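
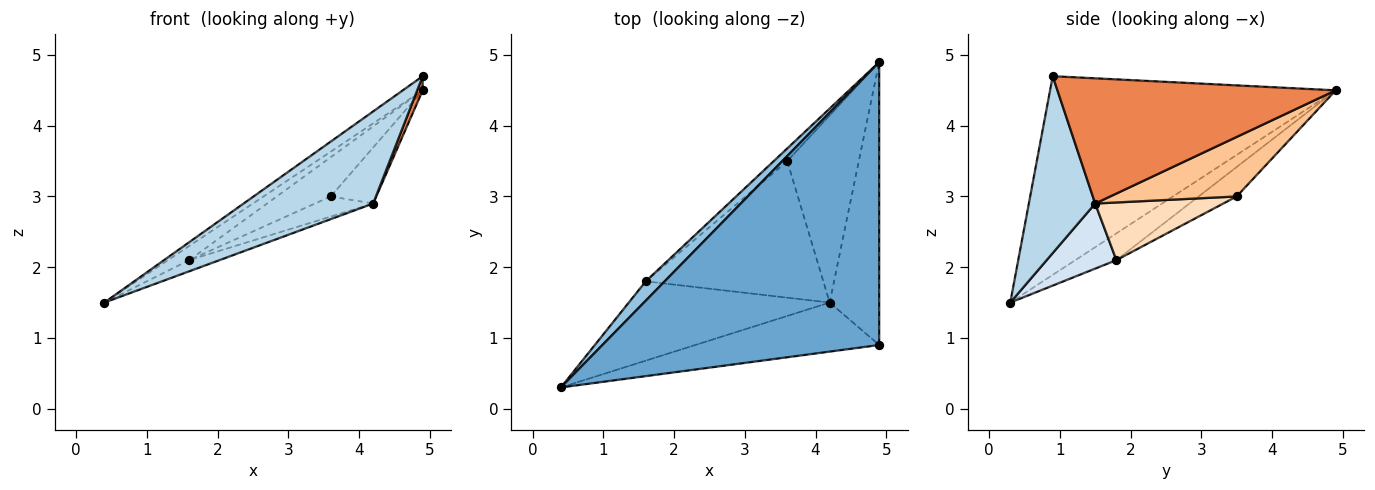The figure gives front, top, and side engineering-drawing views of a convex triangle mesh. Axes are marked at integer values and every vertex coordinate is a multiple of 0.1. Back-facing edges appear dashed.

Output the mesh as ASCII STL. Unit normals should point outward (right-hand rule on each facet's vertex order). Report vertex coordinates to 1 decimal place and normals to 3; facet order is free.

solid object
 facet normal -0.583 0.041 0.812
  outer loop
   vertex 4.9 0.9 4.7
   vertex 4.9 4.9 4.5
   vertex 0.4 0.3 1.5
  endloop
 endfacet
 facet normal -0.752 0.389 0.532
  outer loop
   vertex 1.6 1.8 2.1
   vertex 0.4 0.3 1.5
   vertex 4.9 4.9 4.5
  endloop
 endfacet
 facet normal 0.412 -0.804 -0.428
  outer loop
   vertex 4.2 1.5 2.9
   vertex 4.9 0.9 4.7
   vertex 0.4 0.3 1.5
  endloop
 endfacet
 facet normal 0.305 0.133 -0.943
  outer loop
   vertex 4.2 1.5 2.9
   vertex 0.4 0.3 1.5
   vertex 1.6 1.8 2.1
  endloop
 endfacet
 facet normal 0.930 -0.018 -0.368
  outer loop
   vertex 4.2 1.5 2.9
   vertex 4.9 4.9 4.5
   vertex 4.9 0.9 4.7
  endloop
 endfacet
 facet normal -0.557 0.790 -0.255
  outer loop
   vertex 3.6 3.5 3.0
   vertex 1.6 1.8 2.1
   vertex 4.9 4.9 4.5
  endloop
 endfacet
 facet normal 0.623 0.224 -0.749
  outer loop
   vertex 3.6 3.5 3.0
   vertex 4.9 4.9 4.5
   vertex 4.2 1.5 2.9
  endloop
 endfacet
 facet normal 0.306 0.139 -0.942
  outer loop
   vertex 3.6 3.5 3.0
   vertex 4.2 1.5 2.9
   vertex 1.6 1.8 2.1
  endloop
 endfacet
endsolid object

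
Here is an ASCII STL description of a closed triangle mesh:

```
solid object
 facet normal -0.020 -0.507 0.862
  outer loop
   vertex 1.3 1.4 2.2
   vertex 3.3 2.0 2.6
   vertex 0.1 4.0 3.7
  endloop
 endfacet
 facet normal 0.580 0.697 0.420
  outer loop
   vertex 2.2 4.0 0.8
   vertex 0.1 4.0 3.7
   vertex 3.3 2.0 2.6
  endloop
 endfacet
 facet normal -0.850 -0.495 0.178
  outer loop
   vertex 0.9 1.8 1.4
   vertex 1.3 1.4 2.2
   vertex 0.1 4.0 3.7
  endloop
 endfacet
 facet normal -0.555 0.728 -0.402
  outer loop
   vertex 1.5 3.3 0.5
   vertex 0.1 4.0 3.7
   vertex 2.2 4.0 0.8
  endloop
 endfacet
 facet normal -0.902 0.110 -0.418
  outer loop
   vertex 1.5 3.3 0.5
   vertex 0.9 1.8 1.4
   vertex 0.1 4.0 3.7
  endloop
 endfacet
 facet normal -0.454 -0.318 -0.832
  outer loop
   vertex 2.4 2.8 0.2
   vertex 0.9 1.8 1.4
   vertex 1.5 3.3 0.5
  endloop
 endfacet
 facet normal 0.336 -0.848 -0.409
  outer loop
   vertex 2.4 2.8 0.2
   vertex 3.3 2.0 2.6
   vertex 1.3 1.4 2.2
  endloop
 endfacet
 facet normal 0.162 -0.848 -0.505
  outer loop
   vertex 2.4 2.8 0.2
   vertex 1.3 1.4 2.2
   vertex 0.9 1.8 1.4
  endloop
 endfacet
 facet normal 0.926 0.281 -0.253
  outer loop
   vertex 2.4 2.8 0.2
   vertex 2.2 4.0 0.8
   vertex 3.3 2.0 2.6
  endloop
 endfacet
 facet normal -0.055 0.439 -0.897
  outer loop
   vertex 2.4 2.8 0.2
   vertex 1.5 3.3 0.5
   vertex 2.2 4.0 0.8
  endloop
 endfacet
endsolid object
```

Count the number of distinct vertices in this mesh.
7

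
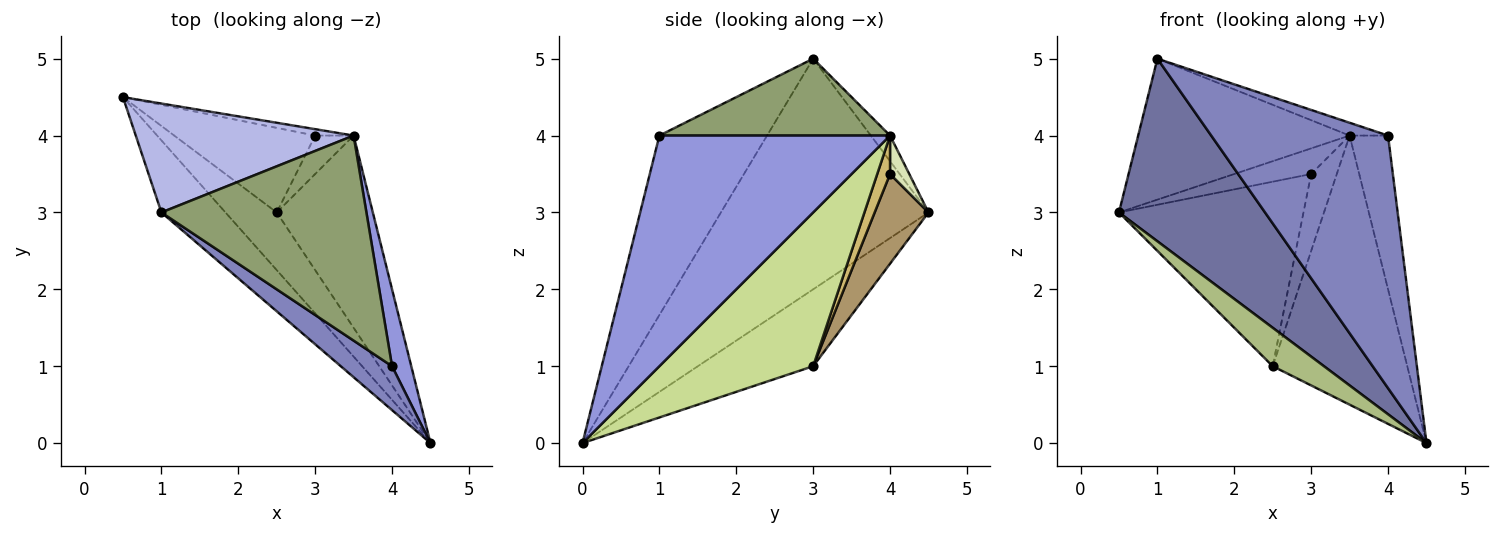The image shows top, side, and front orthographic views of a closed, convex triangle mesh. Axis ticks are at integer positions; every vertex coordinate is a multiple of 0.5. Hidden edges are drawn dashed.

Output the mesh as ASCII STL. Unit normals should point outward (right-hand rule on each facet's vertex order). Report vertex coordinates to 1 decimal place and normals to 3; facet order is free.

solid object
 facet normal -0.797 -0.561 -0.222
  outer loop
   vertex 1.0 3.0 5.0
   vertex 0.5 4.5 3.0
   vertex 4.5 0.0 0.0
  endloop
 endfacet
 facet normal -0.514 -0.845 0.147
  outer loop
   vertex 4.0 1.0 4.0
   vertex 1.0 3.0 5.0
   vertex 4.5 0.0 0.0
  endloop
 endfacet
 facet normal 0.983 0.164 0.082
  outer loop
   vertex 3.5 4.0 4.0
   vertex 4.0 1.0 4.0
   vertex 4.5 0.0 0.0
  endloop
 endfacet
 facet normal -0.072 0.789 0.610
  outer loop
   vertex 3.5 4.0 4.0
   vertex 0.5 4.5 3.0
   vertex 1.0 3.0 5.0
  endloop
 endfacet
 facet normal 0.351 0.058 0.935
  outer loop
   vertex 3.5 4.0 4.0
   vertex 1.0 3.0 5.0
   vertex 4.0 1.0 4.0
  endloop
 endfacet
 facet normal -0.780 -0.347 -0.520
  outer loop
   vertex 2.5 3.0 1.0
   vertex 4.5 0.0 0.0
   vertex 0.5 4.5 3.0
  endloop
 endfacet
 facet normal 0.681 0.596 -0.426
  outer loop
   vertex 2.5 3.0 1.0
   vertex 3.5 4.0 4.0
   vertex 4.5 0.0 0.0
  endloop
 endfacet
 facet normal 0.236 0.943 -0.236
  outer loop
   vertex 3.0 4.0 3.5
   vertex 0.5 4.5 3.0
   vertex 3.5 4.0 4.0
  endloop
 endfacet
 facet normal 0.256 0.879 -0.403
  outer loop
   vertex 3.0 4.0 3.5
   vertex 2.5 3.0 1.0
   vertex 0.5 4.5 3.0
  endloop
 endfacet
 facet normal 0.408 0.816 -0.408
  outer loop
   vertex 3.0 4.0 3.5
   vertex 3.5 4.0 4.0
   vertex 2.5 3.0 1.0
  endloop
 endfacet
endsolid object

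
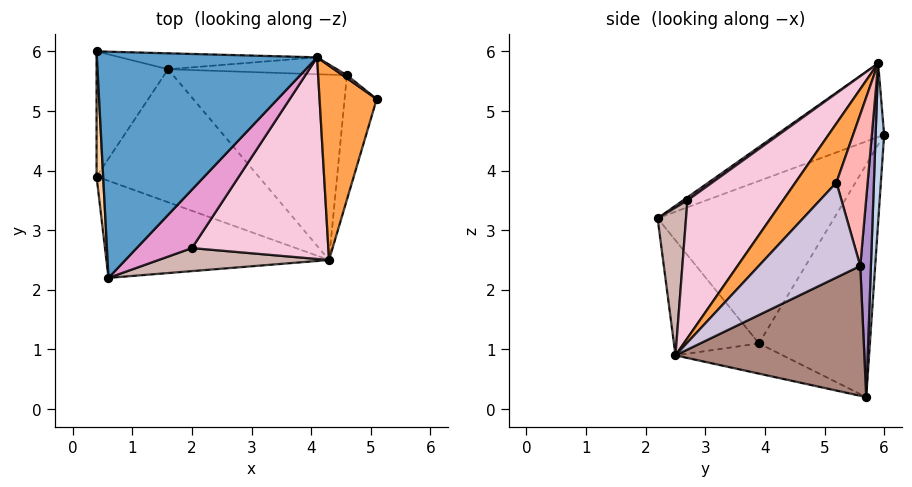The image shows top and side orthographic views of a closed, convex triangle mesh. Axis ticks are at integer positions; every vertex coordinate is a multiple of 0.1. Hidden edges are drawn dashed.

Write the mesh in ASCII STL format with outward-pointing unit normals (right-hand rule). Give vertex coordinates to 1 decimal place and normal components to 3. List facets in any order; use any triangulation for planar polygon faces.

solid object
 facet normal -0.298 -0.344 0.890
  outer loop
   vertex 4.1 5.9 5.8
   vertex 0.4 6.0 4.6
   vertex 0.6 2.2 3.2
  endloop
 endfacet
 facet normal 0.045 0.997 -0.056
  outer loop
   vertex 4.1 5.9 5.8
   vertex 1.6 5.7 0.2
   vertex 0.4 6.0 4.6
  endloop
 endfacet
 facet normal 0.519 -0.692 0.502
  outer loop
   vertex 4.1 5.9 5.8
   vertex 4.3 2.5 0.9
   vertex 5.1 5.2 3.8
  endloop
 endfacet
 facet normal -0.997 -0.067 0.040
  outer loop
   vertex 0.4 3.9 1.1
   vertex 0.6 2.2 3.2
   vertex 0.4 6.0 4.6
  endloop
 endfacet
 facet normal -0.858 0.440 -0.264
  outer loop
   vertex 0.4 3.9 1.1
   vertex 0.4 6.0 4.6
   vertex 1.6 5.7 0.2
  endloop
 endfacet
 facet normal -0.301 -0.755 -0.583
  outer loop
   vertex 0.4 3.9 1.1
   vertex 4.3 2.5 0.9
   vertex 0.6 2.2 3.2
  endloop
 endfacet
 facet normal -0.172 -0.347 -0.922
  outer loop
   vertex 0.4 3.9 1.1
   vertex 1.6 5.7 0.2
   vertex 4.3 2.5 0.9
  endloop
 endfacet
 facet normal 0.596 0.803 0.017
  outer loop
   vertex 4.6 5.6 2.4
   vertex 4.1 5.9 5.8
   vertex 5.1 5.2 3.8
  endloop
 endfacet
 facet normal 0.088 0.993 -0.075
  outer loop
   vertex 4.6 5.6 2.4
   vertex 1.6 5.7 0.2
   vertex 4.1 5.9 5.8
  endloop
 endfacet
 facet normal 0.945 0.063 -0.320
  outer loop
   vertex 4.6 5.6 2.4
   vertex 5.1 5.2 3.8
   vertex 4.3 2.5 0.9
  endloop
 endfacet
 facet normal 0.568 0.313 -0.761
  outer loop
   vertex 4.6 5.6 2.4
   vertex 4.3 2.5 0.9
   vertex 1.6 5.7 0.2
  endloop
 endfacet
 facet normal 0.262 -0.916 0.303
  outer loop
   vertex 2.0 2.7 3.5
   vertex 0.6 2.2 3.2
   vertex 4.3 2.5 0.9
  endloop
 endfacet
 facet normal 0.044 -0.602 0.797
  outer loop
   vertex 2.0 2.7 3.5
   vertex 4.1 5.9 5.8
   vertex 0.6 2.2 3.2
  endloop
 endfacet
 facet normal 0.510 -0.697 0.504
  outer loop
   vertex 2.0 2.7 3.5
   vertex 4.3 2.5 0.9
   vertex 4.1 5.9 5.8
  endloop
 endfacet
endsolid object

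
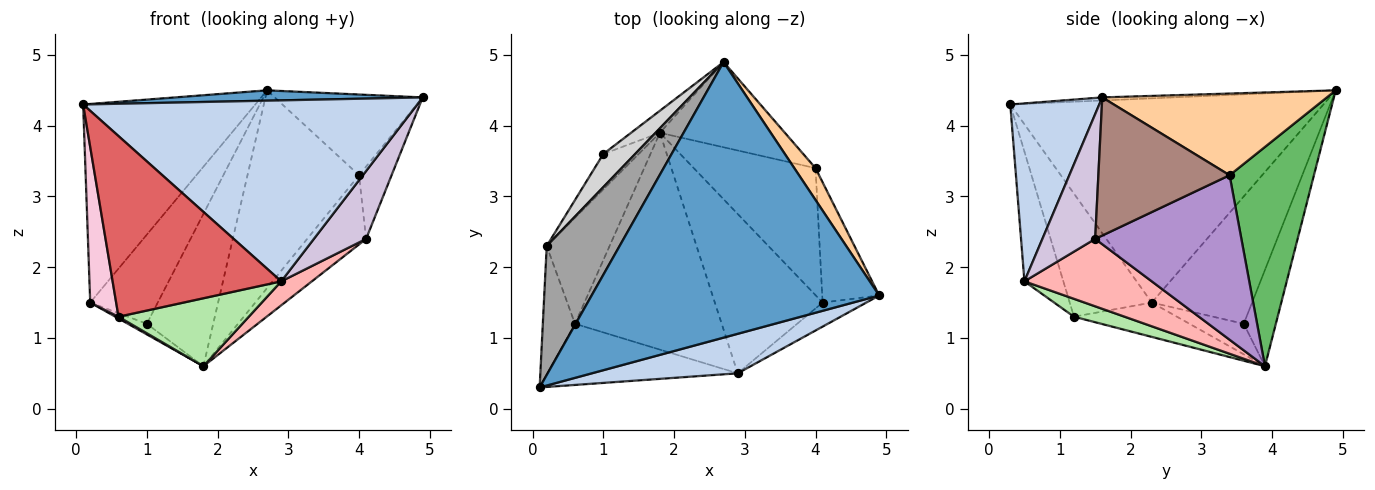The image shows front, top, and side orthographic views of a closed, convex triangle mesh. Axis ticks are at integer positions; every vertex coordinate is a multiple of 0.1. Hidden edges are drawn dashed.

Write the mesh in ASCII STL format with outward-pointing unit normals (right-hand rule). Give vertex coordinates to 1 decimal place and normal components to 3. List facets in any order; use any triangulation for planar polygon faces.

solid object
 facet normal -0.011 -0.037 0.999
  outer loop
   vertex 2.7 4.9 4.5
   vertex 0.1 0.3 4.3
   vertex 4.9 1.6 4.4
  endloop
 endfacet
 facet normal 0.252 -0.946 0.206
  outer loop
   vertex 2.9 0.5 1.8
   vertex 4.9 1.6 4.4
   vertex 0.1 0.3 4.3
  endloop
 endfacet
 facet normal -0.432 0.893 -0.129
  outer loop
   vertex 1.0 3.6 1.2
   vertex 2.7 4.9 4.5
   vertex 1.8 3.9 0.6
  endloop
 endfacet
 facet normal 0.816 0.538 0.212
  outer loop
   vertex 4.0 3.4 3.3
   vertex 2.7 4.9 4.5
   vertex 4.9 1.6 4.4
  endloop
 endfacet
 facet normal 0.570 0.754 -0.325
  outer loop
   vertex 4.0 3.4 3.3
   vertex 1.8 3.9 0.6
   vertex 2.7 4.9 4.5
  endloop
 endfacet
 facet normal 0.116 -0.297 -0.948
  outer loop
   vertex 0.6 1.2 1.3
   vertex 1.8 3.9 0.6
   vertex 2.9 0.5 1.8
  endloop
 endfacet
 facet normal -0.214 -0.925 -0.313
  outer loop
   vertex 0.6 1.2 1.3
   vertex 2.9 0.5 1.8
   vertex 0.1 0.3 4.3
  endloop
 endfacet
 facet normal 0.526 -0.127 -0.841
  outer loop
   vertex 4.1 1.5 2.4
   vertex 2.9 0.5 1.8
   vertex 1.8 3.9 0.6
  endloop
 endfacet
 facet normal 0.765 0.308 -0.566
  outer loop
   vertex 4.1 1.5 2.4
   vertex 1.8 3.9 0.6
   vertex 4.0 3.4 3.3
  endloop
 endfacet
 facet normal 0.690 -0.683 -0.242
  outer loop
   vertex 4.1 1.5 2.4
   vertex 4.9 1.6 4.4
   vertex 2.9 0.5 1.8
  endloop
 endfacet
 facet normal 0.901 0.223 -0.372
  outer loop
   vertex 4.1 1.5 2.4
   vertex 4.0 3.4 3.3
   vertex 4.9 1.6 4.4
  endloop
 endfacet
 facet normal -0.637 0.222 -0.738
  outer loop
   vertex 0.2 2.3 1.5
   vertex 1.0 3.6 1.2
   vertex 1.8 3.9 0.6
  endloop
 endfacet
 facet normal -0.479 -0.015 -0.878
  outer loop
   vertex 0.2 2.3 1.5
   vertex 1.8 3.9 0.6
   vertex 0.6 1.2 1.3
  endloop
 endfacet
 facet normal -0.925 -0.292 -0.242
  outer loop
   vertex 0.2 2.3 1.5
   vertex 0.6 1.2 1.3
   vertex 0.1 0.3 4.3
  endloop
 endfacet
 facet normal -0.836 0.460 0.299
  outer loop
   vertex 0.2 2.3 1.5
   vertex 0.1 0.3 4.3
   vertex 2.7 4.9 4.5
  endloop
 endfacet
 facet normal -0.812 0.547 0.203
  outer loop
   vertex 0.2 2.3 1.5
   vertex 2.7 4.9 4.5
   vertex 1.0 3.6 1.2
  endloop
 endfacet
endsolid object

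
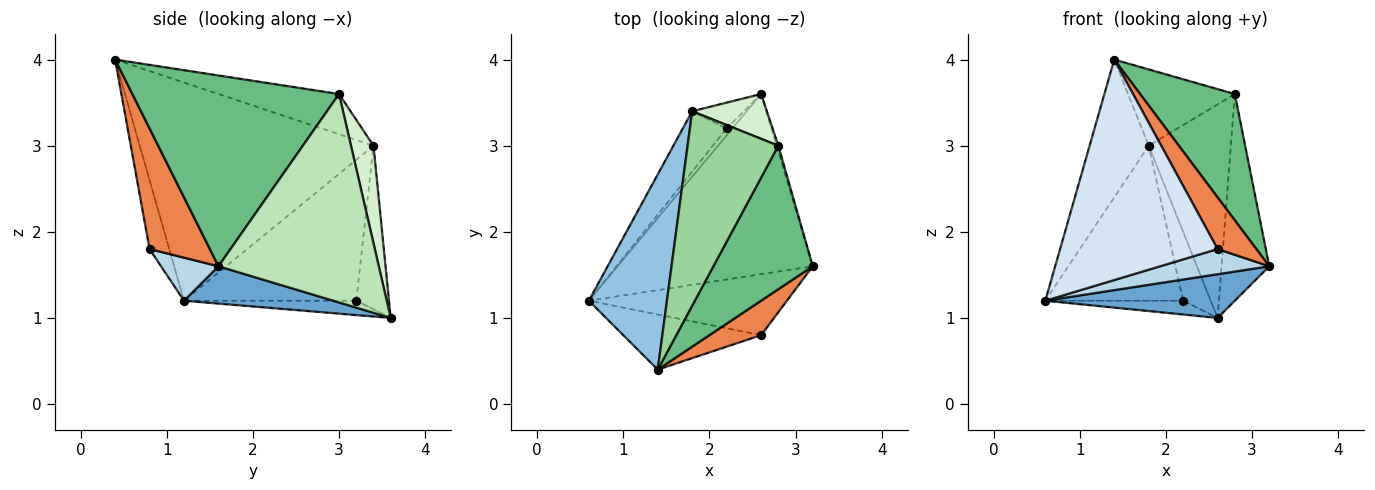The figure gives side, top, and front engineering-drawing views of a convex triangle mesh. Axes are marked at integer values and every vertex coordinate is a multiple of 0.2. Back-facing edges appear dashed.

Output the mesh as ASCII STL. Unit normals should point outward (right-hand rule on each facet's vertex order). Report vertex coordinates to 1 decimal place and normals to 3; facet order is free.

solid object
 facet normal 0.183 -0.232 -0.955
  outer loop
   vertex 2.6 3.6 1.0
   vertex 3.2 1.6 1.6
   vertex 0.6 1.2 1.2
  endloop
 endfacet
 facet normal -0.916 0.231 0.328
  outer loop
   vertex 1.8 3.4 3.0
   vertex 0.6 1.2 1.2
   vertex 1.4 0.4 4.0
  endloop
 endfacet
 facet normal 0.197 -0.374 -0.906
  outer loop
   vertex 2.6 0.8 1.8
   vertex 0.6 1.2 1.2
   vertex 3.2 1.6 1.6
  endloop
 endfacet
 facet normal -0.120 -0.963 -0.241
  outer loop
   vertex 2.6 0.8 1.8
   vertex 1.4 0.4 4.0
   vertex 0.6 1.2 1.2
  endloop
 endfacet
 facet normal 0.791 -0.509 0.339
  outer loop
   vertex 2.6 0.8 1.8
   vertex 3.2 1.6 1.6
   vertex 1.4 0.4 4.0
  endloop
 endfacet
 facet normal -0.745 0.596 -0.298
  outer loop
   vertex 2.2 3.2 1.2
   vertex 2.6 3.6 1.0
   vertex 0.6 1.2 1.2
  endloop
 endfacet
 facet normal -0.759 0.607 -0.236
  outer loop
   vertex 2.2 3.2 1.2
   vertex 0.6 1.2 1.2
   vertex 1.8 3.4 3.0
  endloop
 endfacet
 facet normal -0.744 0.626 -0.235
  outer loop
   vertex 2.2 3.2 1.2
   vertex 1.8 3.4 3.0
   vertex 2.6 3.6 1.0
  endloop
 endfacet
 facet normal 0.822 -0.377 0.428
  outer loop
   vertex 2.8 3.0 3.6
   vertex 1.4 0.4 4.0
   vertex 3.2 1.6 1.6
  endloop
 endfacet
 facet normal -0.381 0.338 0.861
  outer loop
   vertex 2.8 3.0 3.6
   vertex 1.8 3.4 3.0
   vertex 1.4 0.4 4.0
  endloop
 endfacet
 facet normal 0.958 0.285 -0.008
  outer loop
   vertex 2.8 3.0 3.6
   vertex 3.2 1.6 1.6
   vertex 2.6 3.6 1.0
  endloop
 endfacet
 facet normal 0.259 0.945 0.198
  outer loop
   vertex 2.8 3.0 3.6
   vertex 2.6 3.6 1.0
   vertex 1.8 3.4 3.0
  endloop
 endfacet
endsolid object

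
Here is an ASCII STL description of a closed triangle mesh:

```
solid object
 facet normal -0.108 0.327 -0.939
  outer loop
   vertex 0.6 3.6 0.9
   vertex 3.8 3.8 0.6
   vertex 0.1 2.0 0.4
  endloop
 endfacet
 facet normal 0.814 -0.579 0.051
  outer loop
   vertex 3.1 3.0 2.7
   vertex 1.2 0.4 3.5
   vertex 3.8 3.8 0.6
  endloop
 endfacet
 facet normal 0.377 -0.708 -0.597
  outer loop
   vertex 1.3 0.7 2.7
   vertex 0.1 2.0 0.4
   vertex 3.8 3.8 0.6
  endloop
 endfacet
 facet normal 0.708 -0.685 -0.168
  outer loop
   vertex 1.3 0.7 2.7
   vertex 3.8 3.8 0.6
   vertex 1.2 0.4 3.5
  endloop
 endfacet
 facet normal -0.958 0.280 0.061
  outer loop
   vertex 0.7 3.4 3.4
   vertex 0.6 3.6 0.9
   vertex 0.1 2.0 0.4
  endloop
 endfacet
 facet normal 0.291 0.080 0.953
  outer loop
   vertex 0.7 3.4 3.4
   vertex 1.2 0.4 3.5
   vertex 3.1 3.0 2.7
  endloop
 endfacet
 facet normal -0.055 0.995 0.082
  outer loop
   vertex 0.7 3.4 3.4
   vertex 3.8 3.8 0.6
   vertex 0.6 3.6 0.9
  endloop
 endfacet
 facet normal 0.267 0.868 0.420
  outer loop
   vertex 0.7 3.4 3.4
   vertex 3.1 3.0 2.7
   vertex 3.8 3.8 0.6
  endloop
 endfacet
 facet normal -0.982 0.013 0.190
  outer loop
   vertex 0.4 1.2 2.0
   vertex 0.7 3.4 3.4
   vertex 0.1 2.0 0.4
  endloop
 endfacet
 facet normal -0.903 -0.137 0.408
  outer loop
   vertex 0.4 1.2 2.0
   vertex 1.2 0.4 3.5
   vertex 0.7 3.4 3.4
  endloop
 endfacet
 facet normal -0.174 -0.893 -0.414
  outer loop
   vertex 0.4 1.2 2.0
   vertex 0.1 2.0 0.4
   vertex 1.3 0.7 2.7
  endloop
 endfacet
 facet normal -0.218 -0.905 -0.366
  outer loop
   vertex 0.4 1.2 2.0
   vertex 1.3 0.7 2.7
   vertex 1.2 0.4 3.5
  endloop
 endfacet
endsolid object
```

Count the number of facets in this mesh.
12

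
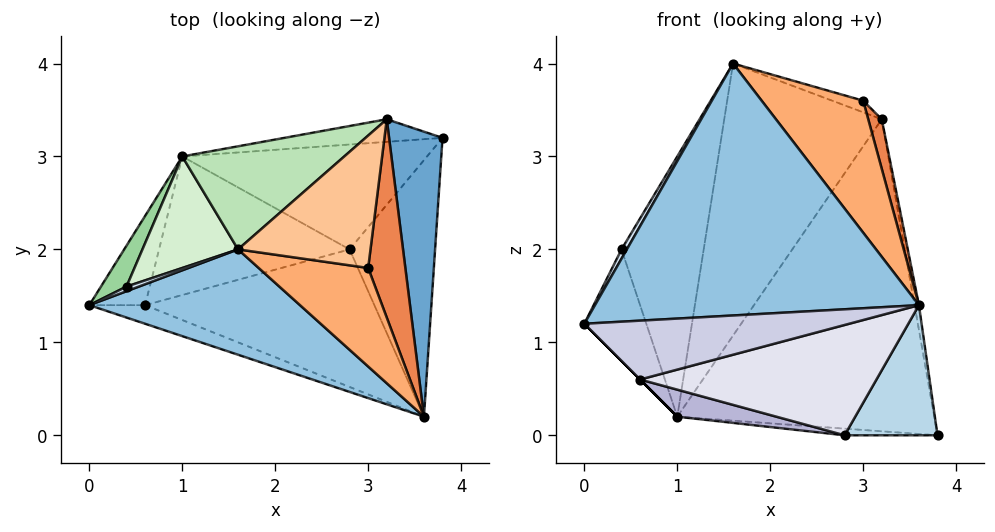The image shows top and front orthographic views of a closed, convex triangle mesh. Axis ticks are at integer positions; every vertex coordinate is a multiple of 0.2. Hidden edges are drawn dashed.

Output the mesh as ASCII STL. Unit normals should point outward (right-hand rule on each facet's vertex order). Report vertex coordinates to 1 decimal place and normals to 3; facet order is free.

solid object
 facet normal 0.985 0.015 0.173
  outer loop
   vertex 3.2 3.4 3.4
   vertex 3.6 0.2 1.4
   vertex 3.8 3.2 0.0
  endloop
 endfacet
 facet normal -0.312 -0.876 0.366
  outer loop
   vertex 1.6 2.0 4.0
   vertex 0.0 1.4 1.2
   vertex 3.6 0.2 1.4
  endloop
 endfacet
 facet normal 0.477 -0.398 -0.784
  outer loop
   vertex 2.8 2.0 0.0
   vertex 3.8 3.2 0.0
   vertex 3.6 0.2 1.4
  endloop
 endfacet
 facet normal -0.408 -0.816 0.408
  outer loop
   vertex 0.4 1.6 2.0
   vertex 0.0 1.4 1.2
   vertex 1.6 2.0 4.0
  endloop
 endfacet
 facet normal 0.946 -0.079 0.315
  outer loop
   vertex 3.0 1.8 3.6
   vertex 3.6 0.2 1.4
   vertex 3.2 3.4 3.4
  endloop
 endfacet
 facet normal 0.056 -0.800 0.597
  outer loop
   vertex 3.0 1.8 3.6
   vertex 1.6 2.0 4.0
   vertex 3.6 0.2 1.4
  endloop
 endfacet
 facet normal 0.285 0.084 0.955
  outer loop
   vertex 3.0 1.8 3.6
   vertex 3.2 3.4 3.4
   vertex 1.6 2.0 4.0
  endloop
 endfacet
 facet normal -0.076 0.063 -0.995
  outer loop
   vertex 1.0 3.0 0.2
   vertex 3.8 3.2 0.0
   vertex 2.8 2.0 0.0
  endloop
 endfacet
 facet normal -0.076 0.994 -0.072
  outer loop
   vertex 1.0 3.0 0.2
   vertex 3.2 3.4 3.4
   vertex 3.8 3.2 0.0
  endloop
 endfacet
 facet normal -0.757 0.614 0.225
  outer loop
   vertex 1.0 3.0 0.2
   vertex 0.0 1.4 1.2
   vertex 0.4 1.6 2.0
  endloop
 endfacet
 facet normal -0.565 0.771 0.292
  outer loop
   vertex 1.0 3.0 0.2
   vertex 1.6 2.0 4.0
   vertex 3.2 3.4 3.4
  endloop
 endfacet
 facet normal -0.694 0.662 0.284
  outer loop
   vertex 1.0 3.0 0.2
   vertex 0.4 1.6 2.0
   vertex 1.6 2.0 4.0
  endloop
 endfacet
 facet normal -0.707 0.000 -0.707
  outer loop
   vertex 0.6 1.4 0.6
   vertex 0.0 1.4 1.2
   vertex 1.0 3.0 0.2
  endloop
 endfacet
 facet normal -0.211 -0.187 -0.959
  outer loop
   vertex 0.6 1.4 0.6
   vertex 1.0 3.0 0.2
   vertex 2.8 2.0 0.0
  endloop
 endfacet
 facet normal -0.288 -0.913 -0.288
  outer loop
   vertex 0.6 1.4 0.6
   vertex 3.6 0.2 1.4
   vertex 0.0 1.4 1.2
  endloop
 endfacet
 facet normal -0.042 -0.625 -0.779
  outer loop
   vertex 0.6 1.4 0.6
   vertex 2.8 2.0 0.0
   vertex 3.6 0.2 1.4
  endloop
 endfacet
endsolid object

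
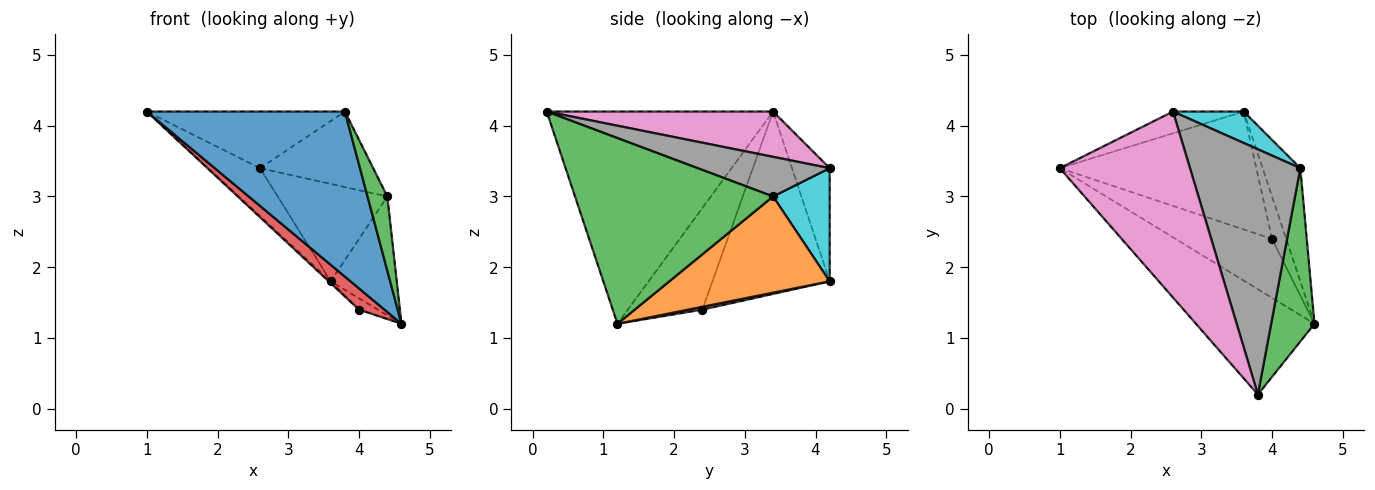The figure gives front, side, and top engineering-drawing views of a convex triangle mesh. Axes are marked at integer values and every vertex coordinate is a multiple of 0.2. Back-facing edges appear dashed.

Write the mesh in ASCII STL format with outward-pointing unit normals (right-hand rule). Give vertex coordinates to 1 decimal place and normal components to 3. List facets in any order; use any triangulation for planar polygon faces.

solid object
 facet normal -0.694 -0.607 -0.387
  outer loop
   vertex 3.8 0.2 4.2
   vertex 1.0 3.4 4.2
   vertex 4.6 1.2 1.2
  endloop
 endfacet
 facet normal 0.869 0.358 -0.341
  outer loop
   vertex 4.4 3.4 3.0
   vertex 4.6 1.2 1.2
   vertex 3.6 4.2 1.8
  endloop
 endfacet
 facet normal 0.969 -0.097 0.226
  outer loop
   vertex 4.4 3.4 3.0
   vertex 3.8 0.2 4.2
   vertex 4.6 1.2 1.2
  endloop
 endfacet
 facet normal -0.704 -0.241 -0.668
  outer loop
   vertex 4.0 2.4 1.4
   vertex 4.6 1.2 1.2
   vertex 1.0 3.4 4.2
  endloop
 endfacet
 facet normal -0.680 0.012 -0.733
  outer loop
   vertex 4.0 2.4 1.4
   vertex 1.0 3.4 4.2
   vertex 3.6 4.2 1.8
  endloop
 endfacet
 facet normal 0.190 0.253 -0.949
  outer loop
   vertex 4.0 2.4 1.4
   vertex 3.6 4.2 1.8
   vertex 4.6 1.2 1.2
  endloop
 endfacet
 facet normal 0.316 0.276 0.908
  outer loop
   vertex 2.6 4.2 3.4
   vertex 1.0 3.4 4.2
   vertex 3.8 0.2 4.2
  endloop
 endfacet
 facet normal 0.325 0.278 0.904
  outer loop
   vertex 2.6 4.2 3.4
   vertex 3.8 0.2 4.2
   vertex 4.4 3.4 3.0
  endloop
 endfacet
 facet normal -0.552 0.759 -0.345
  outer loop
   vertex 2.6 4.2 3.4
   vertex 3.6 4.2 1.8
   vertex 1.0 3.4 4.2
  endloop
 endfacet
 facet normal 0.441 0.854 0.276
  outer loop
   vertex 2.6 4.2 3.4
   vertex 4.4 3.4 3.0
   vertex 3.6 4.2 1.8
  endloop
 endfacet
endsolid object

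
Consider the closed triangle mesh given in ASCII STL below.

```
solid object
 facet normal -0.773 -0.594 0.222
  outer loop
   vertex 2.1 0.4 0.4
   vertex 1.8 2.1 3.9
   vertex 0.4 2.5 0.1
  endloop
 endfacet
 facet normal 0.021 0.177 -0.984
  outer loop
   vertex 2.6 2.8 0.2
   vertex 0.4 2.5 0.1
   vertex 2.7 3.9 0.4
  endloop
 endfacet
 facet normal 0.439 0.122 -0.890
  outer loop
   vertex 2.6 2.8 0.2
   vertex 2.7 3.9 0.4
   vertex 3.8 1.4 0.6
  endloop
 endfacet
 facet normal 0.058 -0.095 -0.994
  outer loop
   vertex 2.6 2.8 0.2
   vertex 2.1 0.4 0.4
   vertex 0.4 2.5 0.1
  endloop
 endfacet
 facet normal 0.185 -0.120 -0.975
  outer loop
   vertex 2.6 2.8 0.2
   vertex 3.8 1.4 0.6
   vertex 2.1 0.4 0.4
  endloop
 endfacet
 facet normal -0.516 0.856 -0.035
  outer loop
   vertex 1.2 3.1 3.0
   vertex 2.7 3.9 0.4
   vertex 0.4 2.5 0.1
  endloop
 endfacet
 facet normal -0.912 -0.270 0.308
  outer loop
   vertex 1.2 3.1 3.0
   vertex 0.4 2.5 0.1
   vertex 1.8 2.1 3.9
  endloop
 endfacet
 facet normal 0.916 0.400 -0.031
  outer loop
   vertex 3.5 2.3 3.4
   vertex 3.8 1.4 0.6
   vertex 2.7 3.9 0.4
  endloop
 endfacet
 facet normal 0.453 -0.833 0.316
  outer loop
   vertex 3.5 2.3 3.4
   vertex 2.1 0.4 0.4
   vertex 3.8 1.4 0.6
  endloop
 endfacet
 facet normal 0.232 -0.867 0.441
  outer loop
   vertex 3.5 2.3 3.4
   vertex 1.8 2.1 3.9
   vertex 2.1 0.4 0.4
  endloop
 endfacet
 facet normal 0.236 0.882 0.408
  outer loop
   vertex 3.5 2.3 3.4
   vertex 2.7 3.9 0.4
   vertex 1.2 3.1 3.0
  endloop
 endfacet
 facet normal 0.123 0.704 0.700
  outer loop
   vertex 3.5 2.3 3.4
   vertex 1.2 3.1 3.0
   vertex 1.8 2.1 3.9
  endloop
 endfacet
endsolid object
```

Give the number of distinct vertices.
8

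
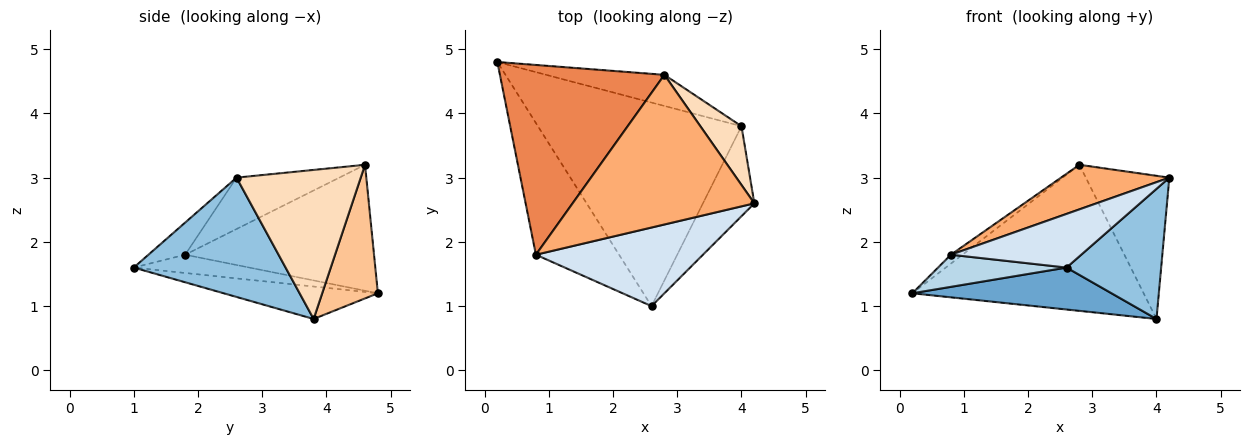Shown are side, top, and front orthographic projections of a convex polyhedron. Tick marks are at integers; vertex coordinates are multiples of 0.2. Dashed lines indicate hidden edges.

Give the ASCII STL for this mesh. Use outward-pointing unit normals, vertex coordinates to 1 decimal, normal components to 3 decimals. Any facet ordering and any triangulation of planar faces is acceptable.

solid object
 facet normal -0.154 -0.199 -0.968
  outer loop
   vertex 4.0 3.8 0.8
   vertex 2.6 1.0 1.6
   vertex 0.2 4.8 1.2
  endloop
 endfacet
 facet normal 0.797 -0.497 -0.343
  outer loop
   vertex 4.0 3.8 0.8
   vertex 4.2 2.6 3.0
   vertex 2.6 1.0 1.6
  endloop
 endfacet
 facet normal -0.209 -0.232 -0.950
  outer loop
   vertex 0.8 1.8 1.8
   vertex 0.2 4.8 1.2
   vertex 2.6 1.0 1.6
  endloop
 endfacet
 facet normal -0.157 -0.557 0.816
  outer loop
   vertex 0.8 1.8 1.8
   vertex 2.6 1.0 1.6
   vertex 4.2 2.6 3.0
  endloop
 endfacet
 facet normal -0.607 0.037 0.793
  outer loop
   vertex 2.8 4.6 3.2
   vertex 0.2 4.8 1.2
   vertex 0.8 1.8 1.8
  endloop
 endfacet
 facet normal -0.262 -0.276 0.925
  outer loop
   vertex 2.8 4.6 3.2
   vertex 0.8 1.8 1.8
   vertex 4.2 2.6 3.0
  endloop
 endfacet
 facet normal 0.229 0.952 -0.203
  outer loop
   vertex 2.8 4.6 3.2
   vertex 4.0 3.8 0.8
   vertex 0.2 4.8 1.2
  endloop
 endfacet
 facet normal 0.809 0.544 0.223
  outer loop
   vertex 2.8 4.6 3.2
   vertex 4.2 2.6 3.0
   vertex 4.0 3.8 0.8
  endloop
 endfacet
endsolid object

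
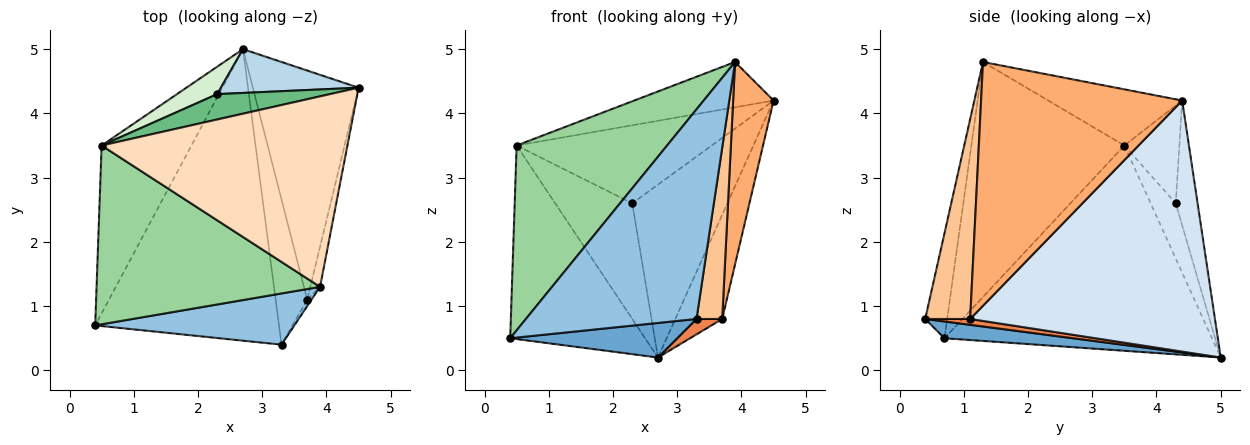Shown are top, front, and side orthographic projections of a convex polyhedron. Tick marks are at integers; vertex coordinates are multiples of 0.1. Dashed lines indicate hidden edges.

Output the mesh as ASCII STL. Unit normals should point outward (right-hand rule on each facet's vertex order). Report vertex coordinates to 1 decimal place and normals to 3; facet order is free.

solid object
 facet normal 0.090 -0.117 -0.989
  outer loop
   vertex 2.7 5.0 0.2
   vertex 3.3 0.4 0.8
   vertex 0.4 0.7 0.5
  endloop
 endfacet
 facet normal -0.124 -0.964 0.235
  outer loop
   vertex 3.9 1.3 4.8
   vertex 0.4 0.7 0.5
   vertex 3.3 0.4 0.8
  endloop
 endfacet
 facet normal -0.217 0.946 0.240
  outer loop
   vertex 2.3 4.3 2.6
   vertex 4.5 4.4 4.2
   vertex 2.7 5.0 0.2
  endloop
 endfacet
 facet normal 0.908 0.174 -0.382
  outer loop
   vertex 3.7 1.1 0.8
   vertex 2.7 5.0 0.2
   vertex 4.5 4.4 4.2
  endloop
 endfacet
 facet normal 0.182 -0.104 -0.978
  outer loop
   vertex 3.7 1.1 0.8
   vertex 3.3 0.4 0.8
   vertex 2.7 5.0 0.2
  endloop
 endfacet
 facet normal 0.980 -0.197 -0.039
  outer loop
   vertex 3.7 1.1 0.8
   vertex 4.5 4.4 4.2
   vertex 3.9 1.3 4.8
  endloop
 endfacet
 facet normal 0.868 -0.496 -0.019
  outer loop
   vertex 3.7 1.1 0.8
   vertex 3.9 1.3 4.8
   vertex 3.3 0.4 0.8
  endloop
 endfacet
 facet normal -0.217 0.226 0.950
  outer loop
   vertex 0.5 3.5 3.5
   vertex 3.9 1.3 4.8
   vertex 4.5 4.4 4.2
  endloop
 endfacet
 facet normal -0.259 0.919 0.299
  outer loop
   vertex 0.5 3.5 3.5
   vertex 4.5 4.4 4.2
   vertex 2.3 4.3 2.6
  endloop
 endfacet
 facet normal -0.590 -0.580 0.561
  outer loop
   vertex 0.5 3.5 3.5
   vertex 0.4 0.7 0.5
   vertex 3.9 1.3 4.8
  endloop
 endfacet
 facet normal -0.832 0.419 -0.364
  outer loop
   vertex 0.5 3.5 3.5
   vertex 2.7 5.0 0.2
   vertex 0.4 0.7 0.5
  endloop
 endfacet
 facet normal -0.302 0.927 0.220
  outer loop
   vertex 0.5 3.5 3.5
   vertex 2.3 4.3 2.6
   vertex 2.7 5.0 0.2
  endloop
 endfacet
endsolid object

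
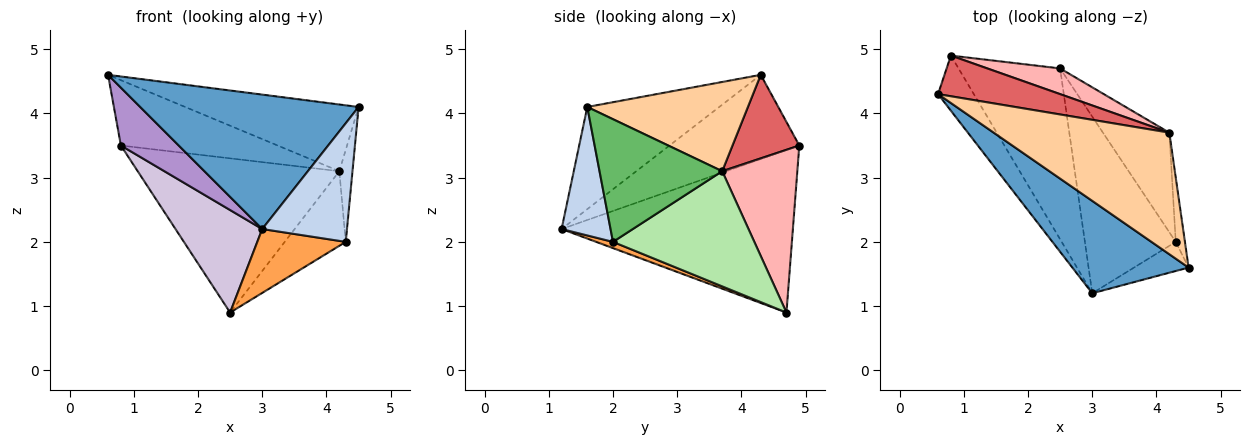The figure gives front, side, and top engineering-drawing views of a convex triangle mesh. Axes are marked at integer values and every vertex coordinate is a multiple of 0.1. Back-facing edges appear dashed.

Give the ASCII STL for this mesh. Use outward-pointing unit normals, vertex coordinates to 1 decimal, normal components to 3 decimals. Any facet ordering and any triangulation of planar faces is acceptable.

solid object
 facet normal -0.446 -0.738 0.507
  outer loop
   vertex 3.0 1.2 2.2
   vertex 4.5 1.6 4.1
   vertex 0.6 4.3 4.6
  endloop
 endfacet
 facet normal 0.489 -0.847 -0.208
  outer loop
   vertex 4.3 2.0 2.0
   vertex 4.5 1.6 4.1
   vertex 3.0 1.2 2.2
  endloop
 endfacet
 facet normal 0.064 -0.339 -0.938
  outer loop
   vertex 4.3 2.0 2.0
   vertex 3.0 1.2 2.2
   vertex 2.5 4.7 0.9
  endloop
 endfacet
 facet normal 0.407 0.439 0.801
  outer loop
   vertex 4.2 3.7 3.1
   vertex 0.6 4.3 4.6
   vertex 4.5 1.6 4.1
  endloop
 endfacet
 facet normal 0.992 0.106 -0.074
  outer loop
   vertex 4.2 3.7 3.1
   vertex 4.5 1.6 4.1
   vertex 4.3 2.0 2.0
  endloop
 endfacet
 facet normal 0.811 0.350 -0.468
  outer loop
   vertex 4.2 3.7 3.1
   vertex 4.3 2.0 2.0
   vertex 2.5 4.7 0.9
  endloop
 endfacet
 facet normal 0.340 0.798 0.497
  outer loop
   vertex 0.8 4.9 3.5
   vertex 0.6 4.3 4.6
   vertex 4.2 3.7 3.1
  endloop
 endfacet
 facet normal 0.345 0.926 0.154
  outer loop
   vertex 0.8 4.9 3.5
   vertex 4.2 3.7 3.1
   vertex 2.5 4.7 0.9
  endloop
 endfacet
 facet normal -0.852 -0.379 -0.362
  outer loop
   vertex 0.8 4.9 3.5
   vertex 3.0 1.2 2.2
   vertex 0.6 4.3 4.6
  endloop
 endfacet
 facet normal -0.808 -0.303 -0.505
  outer loop
   vertex 0.8 4.9 3.5
   vertex 2.5 4.7 0.9
   vertex 3.0 1.2 2.2
  endloop
 endfacet
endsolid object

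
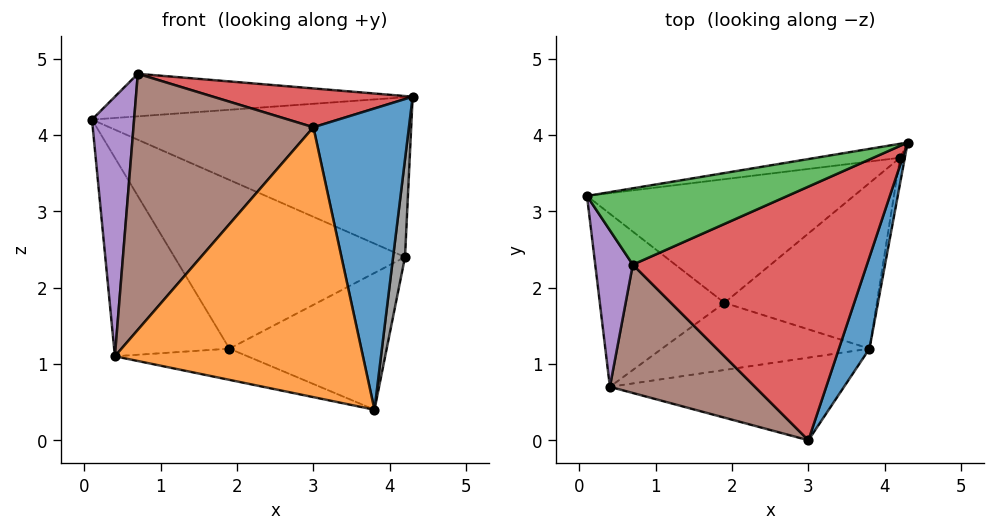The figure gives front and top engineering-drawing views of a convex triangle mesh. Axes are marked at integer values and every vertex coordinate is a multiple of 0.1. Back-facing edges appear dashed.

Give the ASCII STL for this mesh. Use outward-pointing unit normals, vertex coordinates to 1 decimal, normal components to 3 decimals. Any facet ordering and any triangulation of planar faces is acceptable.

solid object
 facet normal 0.941 -0.324 0.098
  outer loop
   vertex 3.8 1.2 0.4
   vertex 4.3 3.9 4.5
   vertex 3.0 0.0 4.1
  endloop
 endfacet
 facet normal 0.080 -0.953 -0.292
  outer loop
   vertex 0.4 0.7 1.1
   vertex 3.8 1.2 0.4
   vertex 3.0 0.0 4.1
  endloop
 endfacet
 facet normal -0.142 0.482 0.865
  outer loop
   vertex 0.7 2.3 4.8
   vertex 4.3 3.9 4.5
   vertex 0.1 3.2 4.2
  endloop
 endfacet
 facet normal 0.148 -0.150 0.978
  outer loop
   vertex 0.7 2.3 4.8
   vertex 3.0 0.0 4.1
   vertex 4.3 3.9 4.5
  endloop
 endfacet
 facet normal -0.874 -0.416 0.251
  outer loop
   vertex 0.7 2.3 4.8
   vertex 0.1 3.2 4.2
   vertex 0.4 0.7 1.1
  endloop
 endfacet
 facet normal -0.604 -0.713 0.357
  outer loop
   vertex 0.7 2.3 4.8
   vertex 0.4 0.7 1.1
   vertex 3.0 0.0 4.1
  endloop
 endfacet
 facet normal -0.158 0.984 -0.086
  outer loop
   vertex 4.2 3.7 2.4
   vertex 0.1 3.2 4.2
   vertex 4.3 3.9 4.5
  endloop
 endfacet
 facet normal 0.991 -0.131 -0.035
  outer loop
   vertex 4.2 3.7 2.4
   vertex 4.3 3.9 4.5
   vertex 3.8 1.2 0.4
  endloop
 endfacet
 facet normal -0.454 0.672 -0.586
  outer loop
   vertex 1.9 1.8 1.2
   vertex 0.4 0.7 1.1
   vertex 0.1 3.2 4.2
  endloop
 endfacet
 facet normal -0.337 0.759 -0.557
  outer loop
   vertex 1.9 1.8 1.2
   vertex 0.1 3.2 4.2
   vertex 4.2 3.7 2.4
  endloop
 endfacet
 facet normal -0.241 0.409 -0.880
  outer loop
   vertex 1.9 1.8 1.2
   vertex 3.8 1.2 0.4
   vertex 0.4 0.7 1.1
  endloop
 endfacet
 facet normal -0.123 0.632 -0.765
  outer loop
   vertex 1.9 1.8 1.2
   vertex 4.2 3.7 2.4
   vertex 3.8 1.2 0.4
  endloop
 endfacet
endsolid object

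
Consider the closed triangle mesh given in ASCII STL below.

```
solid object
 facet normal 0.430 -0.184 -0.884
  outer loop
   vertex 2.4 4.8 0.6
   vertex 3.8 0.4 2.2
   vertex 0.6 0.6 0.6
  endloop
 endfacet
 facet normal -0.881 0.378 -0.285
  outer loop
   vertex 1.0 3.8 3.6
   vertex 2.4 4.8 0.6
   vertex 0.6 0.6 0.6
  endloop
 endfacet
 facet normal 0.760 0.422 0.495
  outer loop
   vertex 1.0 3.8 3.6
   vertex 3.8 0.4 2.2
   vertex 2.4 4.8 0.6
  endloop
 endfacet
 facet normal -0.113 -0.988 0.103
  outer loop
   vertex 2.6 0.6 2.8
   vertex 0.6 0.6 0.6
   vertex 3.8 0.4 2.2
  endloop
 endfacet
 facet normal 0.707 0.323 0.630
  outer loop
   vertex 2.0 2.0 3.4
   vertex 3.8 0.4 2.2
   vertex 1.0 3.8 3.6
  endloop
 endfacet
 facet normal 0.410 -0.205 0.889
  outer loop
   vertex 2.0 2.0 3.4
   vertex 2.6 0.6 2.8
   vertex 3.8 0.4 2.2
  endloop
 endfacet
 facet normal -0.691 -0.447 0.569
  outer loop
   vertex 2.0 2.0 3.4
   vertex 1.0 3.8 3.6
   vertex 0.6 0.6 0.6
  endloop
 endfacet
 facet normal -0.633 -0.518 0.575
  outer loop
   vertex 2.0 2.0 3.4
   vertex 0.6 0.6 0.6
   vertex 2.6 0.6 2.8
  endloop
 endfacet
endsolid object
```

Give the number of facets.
8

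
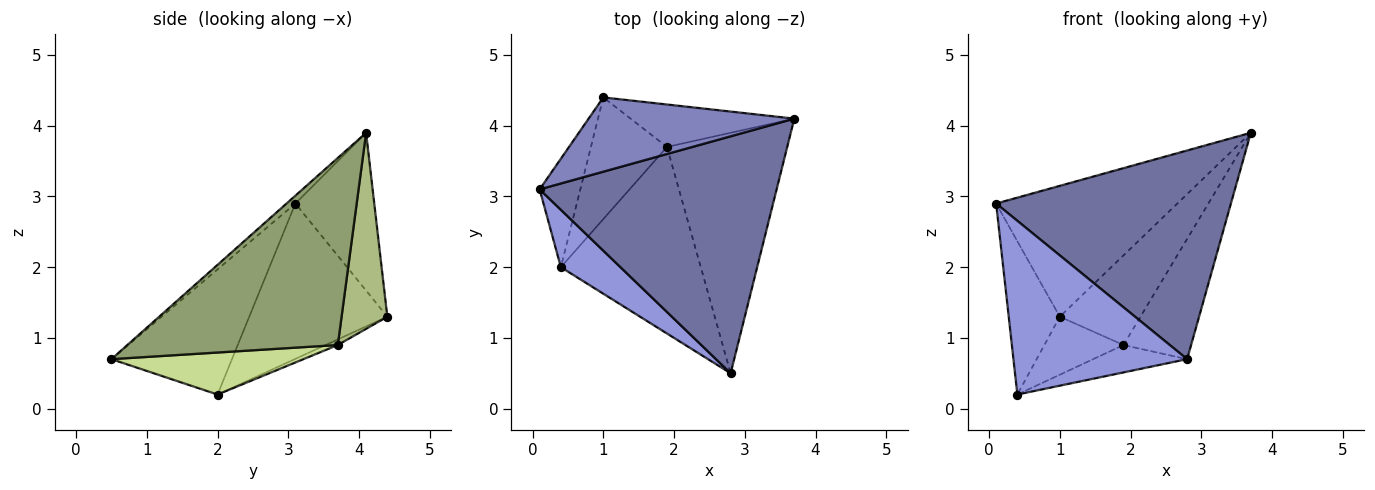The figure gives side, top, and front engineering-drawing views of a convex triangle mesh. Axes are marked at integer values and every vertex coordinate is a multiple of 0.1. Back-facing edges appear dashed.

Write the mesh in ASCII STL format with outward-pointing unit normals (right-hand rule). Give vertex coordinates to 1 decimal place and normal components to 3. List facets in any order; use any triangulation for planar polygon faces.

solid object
 facet normal -0.025 -0.661 0.750
  outer loop
   vertex 2.8 0.5 0.7
   vertex 3.7 4.1 3.9
   vertex 0.1 3.1 2.9
  endloop
 endfacet
 facet normal -0.354 0.813 0.462
  outer loop
   vertex 1.0 4.4 1.3
   vertex 0.1 3.1 2.9
   vertex 3.7 4.1 3.9
  endloop
 endfacet
 facet normal -0.550 -0.793 0.262
  outer loop
   vertex 0.4 2.0 0.2
   vertex 2.8 0.5 0.7
   vertex 0.1 3.1 2.9
  endloop
 endfacet
 facet normal -0.911 0.337 -0.238
  outer loop
   vertex 0.4 2.0 0.2
   vertex 0.1 3.1 2.9
   vertex 1.0 4.4 1.3
  endloop
 endfacet
 facet normal 0.812 0.261 -0.522
  outer loop
   vertex 1.9 3.7 0.9
   vertex 3.7 4.1 3.9
   vertex 2.8 0.5 0.7
  endloop
 endfacet
 facet normal 0.456 0.804 -0.381
  outer loop
   vertex 1.9 3.7 0.9
   vertex 1.0 4.4 1.3
   vertex 3.7 4.1 3.9
  endloop
 endfacet
 facet normal 0.285 0.139 -0.948
  outer loop
   vertex 1.9 3.7 0.9
   vertex 2.8 0.5 0.7
   vertex 0.4 2.0 0.2
  endloop
 endfacet
 facet normal -0.066 0.429 -0.901
  outer loop
   vertex 1.9 3.7 0.9
   vertex 0.4 2.0 0.2
   vertex 1.0 4.4 1.3
  endloop
 endfacet
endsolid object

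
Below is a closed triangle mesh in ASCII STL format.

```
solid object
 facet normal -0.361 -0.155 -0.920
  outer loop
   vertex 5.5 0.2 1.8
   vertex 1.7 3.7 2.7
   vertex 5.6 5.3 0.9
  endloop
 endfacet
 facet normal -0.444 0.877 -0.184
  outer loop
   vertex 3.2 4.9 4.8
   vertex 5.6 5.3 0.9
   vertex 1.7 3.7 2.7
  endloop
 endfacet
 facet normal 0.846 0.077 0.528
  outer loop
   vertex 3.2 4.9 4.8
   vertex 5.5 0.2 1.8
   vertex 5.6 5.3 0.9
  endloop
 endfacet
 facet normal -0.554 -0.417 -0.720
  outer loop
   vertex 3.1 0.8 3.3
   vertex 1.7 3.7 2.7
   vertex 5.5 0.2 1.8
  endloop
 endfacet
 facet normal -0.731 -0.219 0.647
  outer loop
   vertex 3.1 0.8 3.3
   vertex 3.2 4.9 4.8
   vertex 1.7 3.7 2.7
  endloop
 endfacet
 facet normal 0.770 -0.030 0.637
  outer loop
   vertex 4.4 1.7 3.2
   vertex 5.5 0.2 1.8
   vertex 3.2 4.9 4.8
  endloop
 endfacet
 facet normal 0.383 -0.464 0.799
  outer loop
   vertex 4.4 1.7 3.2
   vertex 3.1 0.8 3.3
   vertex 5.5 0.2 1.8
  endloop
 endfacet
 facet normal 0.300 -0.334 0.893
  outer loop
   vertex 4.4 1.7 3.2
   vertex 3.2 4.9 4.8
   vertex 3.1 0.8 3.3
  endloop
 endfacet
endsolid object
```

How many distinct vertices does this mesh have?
6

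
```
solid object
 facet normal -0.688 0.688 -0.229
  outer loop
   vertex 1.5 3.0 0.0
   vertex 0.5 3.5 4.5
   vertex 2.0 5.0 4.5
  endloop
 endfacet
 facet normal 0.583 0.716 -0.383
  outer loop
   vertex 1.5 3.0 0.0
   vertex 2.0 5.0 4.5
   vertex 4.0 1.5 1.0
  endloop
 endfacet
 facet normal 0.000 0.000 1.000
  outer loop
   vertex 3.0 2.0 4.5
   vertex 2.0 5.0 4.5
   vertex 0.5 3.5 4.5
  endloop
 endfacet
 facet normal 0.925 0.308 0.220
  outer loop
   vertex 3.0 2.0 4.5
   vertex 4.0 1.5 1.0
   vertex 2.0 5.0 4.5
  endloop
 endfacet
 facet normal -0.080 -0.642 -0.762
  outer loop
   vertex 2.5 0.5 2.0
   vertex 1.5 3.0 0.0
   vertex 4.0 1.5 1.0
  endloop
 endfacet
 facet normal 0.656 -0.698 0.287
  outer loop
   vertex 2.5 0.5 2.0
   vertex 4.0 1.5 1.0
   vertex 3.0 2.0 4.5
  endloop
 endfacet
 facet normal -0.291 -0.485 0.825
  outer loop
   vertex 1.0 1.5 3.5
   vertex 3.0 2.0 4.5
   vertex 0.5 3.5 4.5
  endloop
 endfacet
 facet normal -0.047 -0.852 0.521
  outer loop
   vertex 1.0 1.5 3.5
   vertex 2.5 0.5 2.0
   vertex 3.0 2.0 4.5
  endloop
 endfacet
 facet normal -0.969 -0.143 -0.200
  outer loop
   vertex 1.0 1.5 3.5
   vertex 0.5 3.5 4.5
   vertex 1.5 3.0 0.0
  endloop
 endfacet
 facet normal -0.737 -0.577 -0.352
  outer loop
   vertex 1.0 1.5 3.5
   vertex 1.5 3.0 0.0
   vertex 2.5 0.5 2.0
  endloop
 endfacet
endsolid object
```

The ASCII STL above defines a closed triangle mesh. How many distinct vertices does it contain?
7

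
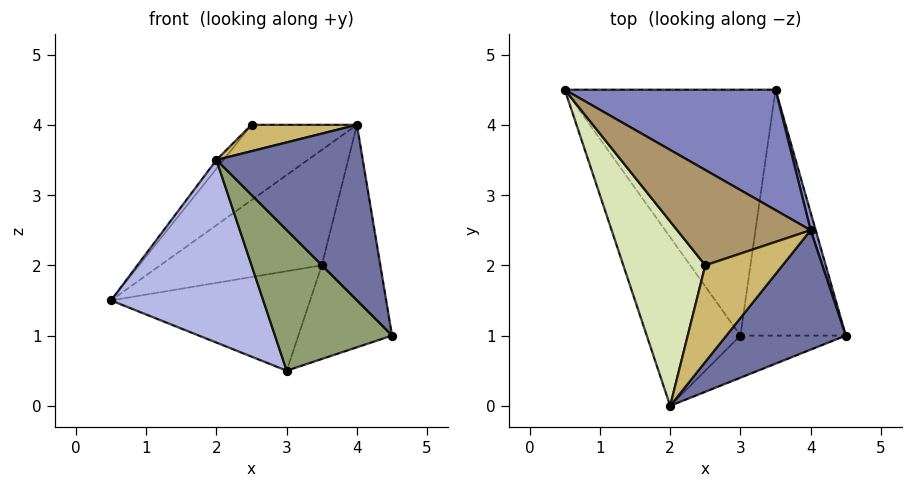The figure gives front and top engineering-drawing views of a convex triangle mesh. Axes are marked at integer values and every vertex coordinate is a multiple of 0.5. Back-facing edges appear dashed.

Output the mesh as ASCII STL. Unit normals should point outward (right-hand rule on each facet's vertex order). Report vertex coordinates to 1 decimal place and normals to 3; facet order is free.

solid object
 facet normal 0.666 -0.617 0.419
  outer loop
   vertex 4.0 2.5 4.0
   vertex 2.0 0.0 3.5
   vertex 4.5 1.0 1.0
  endloop
 endfacet
 facet normal -0.119 0.687 0.717
  outer loop
   vertex 3.5 4.5 2.0
   vertex 0.5 4.5 1.5
   vertex 4.0 2.5 4.0
  endloop
 endfacet
 facet normal 0.963 0.268 0.027
  outer loop
   vertex 3.5 4.5 2.0
   vertex 4.0 2.5 4.0
   vertex 4.5 1.0 1.0
  endloop
 endfacet
 facet normal -0.793 -0.448 -0.414
  outer loop
   vertex 3.0 1.0 0.5
   vertex 2.0 0.0 3.5
   vertex 0.5 4.5 1.5
  endloop
 endfacet
 facet normal 0.095 -0.953 -0.286
  outer loop
   vertex 3.0 1.0 0.5
   vertex 4.5 1.0 1.0
   vertex 2.0 0.0 3.5
  endloop
 endfacet
 facet normal 0.153 0.371 -0.916
  outer loop
   vertex 3.0 1.0 0.5
   vertex 0.5 4.5 1.5
   vertex 3.5 4.5 2.0
  endloop
 endfacet
 facet normal 0.297 0.340 -0.892
  outer loop
   vertex 3.0 1.0 0.5
   vertex 3.5 4.5 2.0
   vertex 4.5 1.0 1.0
  endloop
 endfacet
 facet normal -0.765 0.031 0.643
  outer loop
   vertex 2.5 2.0 4.0
   vertex 0.5 4.5 1.5
   vertex 2.0 0.0 3.5
  endloop
 endfacet
 facet normal -0.202 0.607 0.769
  outer loop
   vertex 2.5 2.0 4.0
   vertex 4.0 2.5 4.0
   vertex 0.5 4.5 1.5
  endloop
 endfacet
 facet normal 0.087 -0.262 0.961
  outer loop
   vertex 2.5 2.0 4.0
   vertex 2.0 0.0 3.5
   vertex 4.0 2.5 4.0
  endloop
 endfacet
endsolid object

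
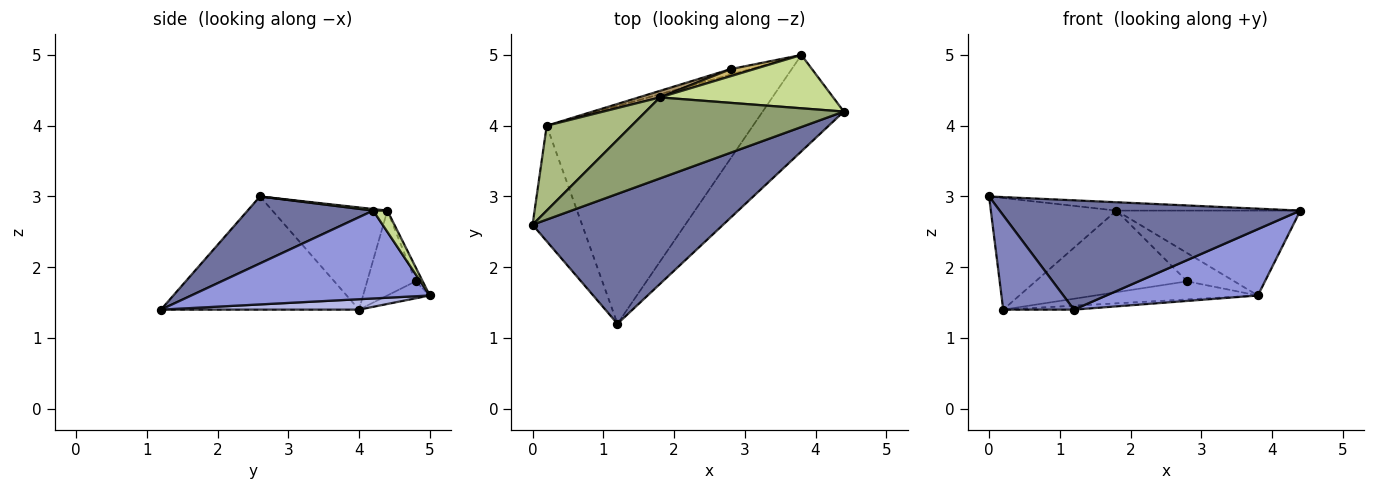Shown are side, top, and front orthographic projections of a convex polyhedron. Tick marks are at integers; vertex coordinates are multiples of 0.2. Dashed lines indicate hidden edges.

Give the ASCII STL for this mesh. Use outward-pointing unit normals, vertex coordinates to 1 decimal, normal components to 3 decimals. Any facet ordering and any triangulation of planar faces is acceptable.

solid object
 facet normal 0.260 -0.622 0.739
  outer loop
   vertex 1.2 1.2 1.4
   vertex 4.4 4.2 2.8
   vertex 0.0 2.6 3.0
  endloop
 endfacet
 facet normal -0.871 -0.311 -0.381
  outer loop
   vertex 0.2 4.0 1.4
   vertex 1.2 1.2 1.4
   vertex 0.0 2.6 3.0
  endloop
 endfacet
 facet normal 0.666 -0.423 -0.615
  outer loop
   vertex 3.8 5.0 1.6
   vertex 4.4 4.2 2.8
   vertex 1.2 1.2 1.4
  endloop
 endfacet
 facet normal 0.050 0.018 -0.999
  outer loop
   vertex 3.8 5.0 1.6
   vertex 1.2 1.2 1.4
   vertex 0.2 4.0 1.4
  endloop
 endfacet
 facet normal 0.008 0.103 0.995
  outer loop
   vertex 1.8 4.4 2.8
   vertex 0.0 2.6 3.0
   vertex 4.4 4.2 2.8
  endloop
 endfacet
 facet normal -0.589 0.643 0.489
  outer loop
   vertex 1.8 4.4 2.8
   vertex 0.2 4.0 1.4
   vertex 0.0 2.6 3.0
  endloop
 endfacet
 facet normal 0.065 0.845 0.531
  outer loop
   vertex 1.8 4.4 2.8
   vertex 4.4 4.2 2.8
   vertex 3.8 5.0 1.6
  endloop
 endfacet
 facet normal -0.242 0.928 -0.282
  outer loop
   vertex 2.8 4.8 1.8
   vertex 3.8 5.0 1.6
   vertex 0.2 4.0 1.4
  endloop
 endfacet
 facet normal -0.304 0.950 0.076
  outer loop
   vertex 2.8 4.8 1.8
   vertex 0.2 4.0 1.4
   vertex 1.8 4.4 2.8
  endloop
 endfacet
 facet normal -0.144 0.960 0.240
  outer loop
   vertex 2.8 4.8 1.8
   vertex 1.8 4.4 2.8
   vertex 3.8 5.0 1.6
  endloop
 endfacet
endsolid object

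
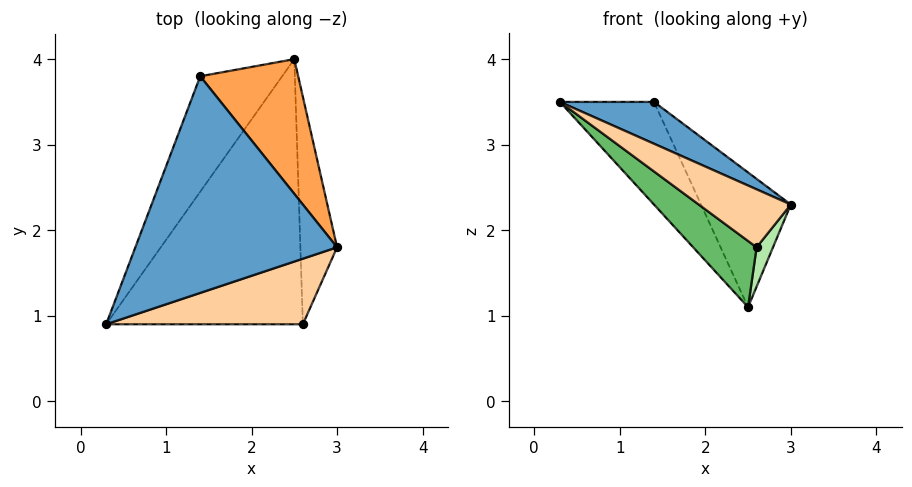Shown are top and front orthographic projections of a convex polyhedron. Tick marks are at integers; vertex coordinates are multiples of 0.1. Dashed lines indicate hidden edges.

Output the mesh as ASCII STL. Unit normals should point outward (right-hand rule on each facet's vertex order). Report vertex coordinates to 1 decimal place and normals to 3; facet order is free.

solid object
 facet normal 0.447 -0.170 0.878
  outer loop
   vertex 1.4 3.8 3.5
   vertex 0.3 0.9 3.5
   vertex 3.0 1.8 2.3
  endloop
 endfacet
 facet normal -0.868 0.329 -0.371
  outer loop
   vertex 2.5 4.0 1.1
   vertex 0.3 0.9 3.5
   vertex 1.4 3.8 3.5
  endloop
 endfacet
 facet normal 0.816 0.408 0.408
  outer loop
   vertex 2.5 4.0 1.1
   vertex 1.4 3.8 3.5
   vertex 3.0 1.8 2.3
  endloop
 endfacet
 facet normal 0.484 -0.579 0.655
  outer loop
   vertex 2.6 0.9 1.8
   vertex 3.0 1.8 2.3
   vertex 0.3 0.9 3.5
  endloop
 endfacet
 facet normal -0.583 -0.197 -0.788
  outer loop
   vertex 2.6 0.9 1.8
   vertex 0.3 0.9 3.5
   vertex 2.5 4.0 1.1
  endloop
 endfacet
 facet normal 0.850 -0.090 -0.519
  outer loop
   vertex 2.6 0.9 1.8
   vertex 2.5 4.0 1.1
   vertex 3.0 1.8 2.3
  endloop
 endfacet
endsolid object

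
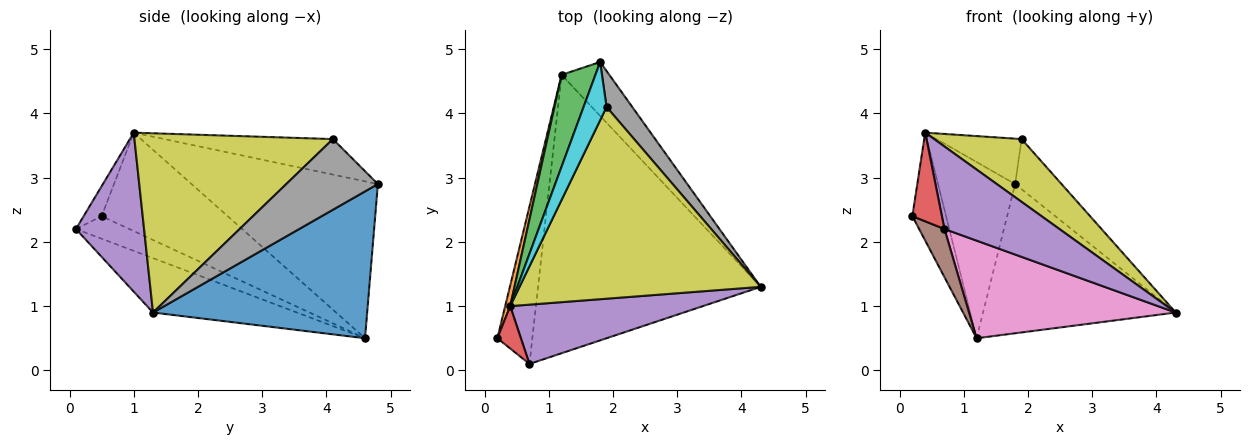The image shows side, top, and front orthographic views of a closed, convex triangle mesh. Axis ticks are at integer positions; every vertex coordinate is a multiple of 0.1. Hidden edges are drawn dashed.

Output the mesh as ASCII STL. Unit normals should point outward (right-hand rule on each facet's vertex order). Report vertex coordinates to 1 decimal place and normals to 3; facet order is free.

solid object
 facet normal 0.723 0.650 -0.235
  outer loop
   vertex 1.2 4.6 0.5
   vertex 1.8 4.8 2.9
   vertex 4.3 1.3 0.9
  endloop
 endfacet
 facet normal -0.965 0.258 0.049
  outer loop
   vertex 0.4 1.0 3.7
   vertex 1.2 4.6 0.5
   vertex 0.2 0.5 2.4
  endloop
 endfacet
 facet normal -0.906 0.375 0.195
  outer loop
   vertex 0.4 1.0 3.7
   vertex 1.8 4.8 2.9
   vertex 1.2 4.6 0.5
  endloop
 endfacet
 facet normal -0.481 -0.791 0.378
  outer loop
   vertex 0.7 0.1 2.2
   vertex 0.4 1.0 3.7
   vertex 0.2 0.5 2.4
  endloop
 endfacet
 facet normal 0.434 -0.732 0.526
  outer loop
   vertex 0.7 0.1 2.2
   vertex 4.3 1.3 0.9
   vertex 0.4 1.0 3.7
  endloop
 endfacet
 facet normal -0.525 -0.249 -0.814
  outer loop
   vertex 0.7 0.1 2.2
   vertex 0.2 0.5 2.4
   vertex 1.2 4.6 0.5
  endloop
 endfacet
 facet normal -0.225 -0.322 -0.920
  outer loop
   vertex 0.7 0.1 2.2
   vertex 1.2 4.6 0.5
   vertex 4.3 1.3 0.9
  endloop
 endfacet
 facet normal 0.849 0.430 0.309
  outer loop
   vertex 1.9 4.1 3.6
   vertex 4.3 1.3 0.9
   vertex 1.8 4.8 2.9
  endloop
 endfacet
 facet normal 0.577 -0.254 0.776
  outer loop
   vertex 1.9 4.1 3.6
   vertex 0.4 1.0 3.7
   vertex 4.3 1.3 0.9
  endloop
 endfacet
 facet normal -0.773 0.390 0.501
  outer loop
   vertex 1.9 4.1 3.6
   vertex 1.8 4.8 2.9
   vertex 0.4 1.0 3.7
  endloop
 endfacet
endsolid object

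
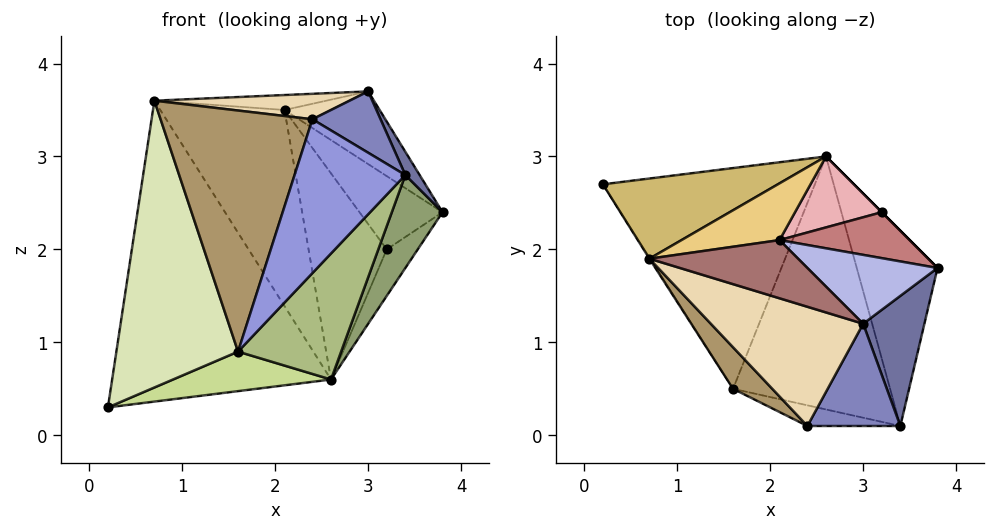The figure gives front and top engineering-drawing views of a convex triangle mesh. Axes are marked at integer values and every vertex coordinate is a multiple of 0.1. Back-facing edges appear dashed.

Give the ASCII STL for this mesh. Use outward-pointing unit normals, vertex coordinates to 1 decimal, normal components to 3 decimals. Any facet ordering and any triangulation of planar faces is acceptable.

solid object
 facet normal 0.866 -0.088 0.492
  outer loop
   vertex 3.0 1.2 3.7
   vertex 3.4 0.1 2.8
   vertex 3.8 1.8 2.4
  endloop
 endfacet
 facet normal 0.457 -0.457 0.762
  outer loop
   vertex 2.4 0.1 3.4
   vertex 3.4 0.1 2.8
   vertex 3.0 1.2 3.7
  endloop
 endfacet
 facet normal -0.080 -0.988 -0.133
  outer loop
   vertex 1.6 0.5 0.9
   vertex 3.4 0.1 2.8
   vertex 2.4 0.1 3.4
  endloop
 endfacet
 facet normal 0.497 0.630 0.597
  outer loop
   vertex 2.1 2.1 3.5
   vertex 3.0 1.2 3.7
   vertex 3.8 1.8 2.4
  endloop
 endfacet
 facet normal 0.679 -0.316 -0.663
  outer loop
   vertex 2.6 3.0 0.6
   vertex 3.8 1.8 2.4
   vertex 3.4 0.1 2.8
  endloop
 endfacet
 facet normal 0.646 -0.340 -0.683
  outer loop
   vertex 2.6 3.0 0.6
   vertex 3.4 0.1 2.8
   vertex 1.6 0.5 0.9
  endloop
 endfacet
 facet normal 0.144 -0.174 -0.974
  outer loop
   vertex 2.6 3.0 0.6
   vertex 1.6 0.5 0.9
   vertex 0.2 2.7 0.3
  endloop
 endfacet
 facet normal -0.843 -0.537 -0.002
  outer loop
   vertex 0.7 1.9 3.6
   vertex 0.2 2.7 0.3
   vertex 1.6 0.5 0.9
  endloop
 endfacet
 facet normal -0.715 -0.689 0.119
  outer loop
   vertex 0.7 1.9 3.6
   vertex 1.6 0.5 0.9
   vertex 2.4 0.1 3.4
  endloop
 endfacet
 facet normal -0.151 0.955 0.254
  outer loop
   vertex 0.7 1.9 3.6
   vertex 2.6 3.0 0.6
   vertex 0.2 2.7 0.3
  endloop
 endfacet
 facet normal -0.117 0.954 0.276
  outer loop
   vertex 0.7 1.9 3.6
   vertex 2.1 2.1 3.5
   vertex 2.6 3.0 0.6
  endloop
 endfacet
 facet normal -0.105 -0.208 0.972
  outer loop
   vertex 0.7 1.9 3.6
   vertex 2.4 0.1 3.4
   vertex 3.0 1.2 3.7
  endloop
 endfacet
 facet normal 0.034 0.249 0.968
  outer loop
   vertex 0.7 1.9 3.6
   vertex 3.0 1.2 3.7
   vertex 2.1 2.1 3.5
  endloop
 endfacet
 facet normal 0.442 0.760 0.476
  outer loop
   vertex 3.2 2.4 2.0
   vertex 2.1 2.1 3.5
   vertex 3.8 1.8 2.4
  endloop
 endfacet
 facet normal 0.707 0.707 0.000
  outer loop
   vertex 3.2 2.4 2.0
   vertex 3.8 1.8 2.4
   vertex 2.6 3.0 0.6
  endloop
 endfacet
 facet normal 0.183 0.930 0.320
  outer loop
   vertex 3.2 2.4 2.0
   vertex 2.6 3.0 0.6
   vertex 2.1 2.1 3.5
  endloop
 endfacet
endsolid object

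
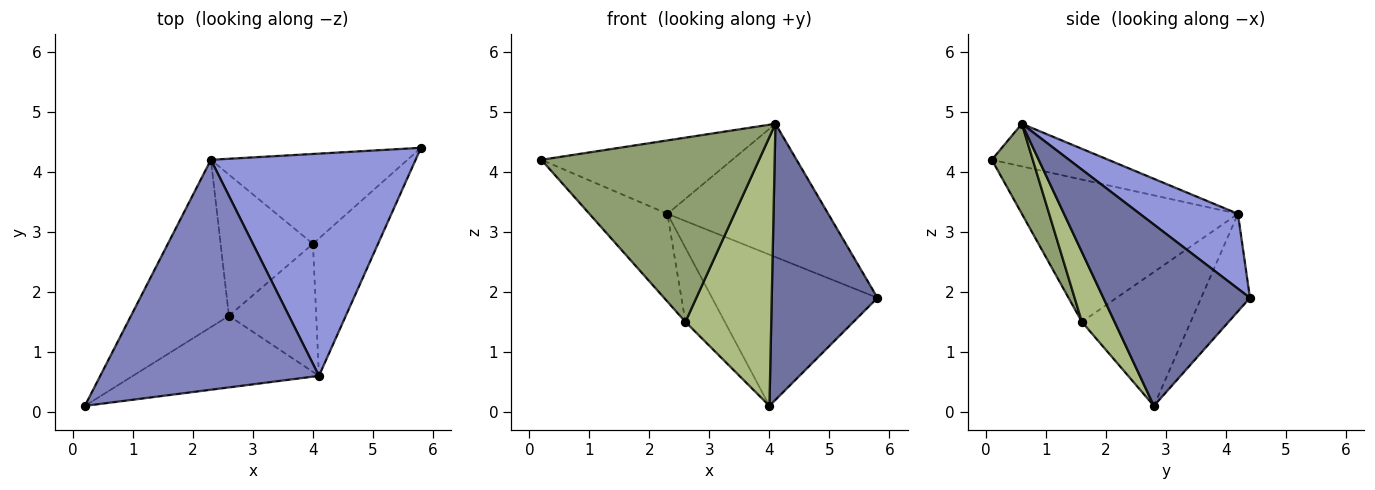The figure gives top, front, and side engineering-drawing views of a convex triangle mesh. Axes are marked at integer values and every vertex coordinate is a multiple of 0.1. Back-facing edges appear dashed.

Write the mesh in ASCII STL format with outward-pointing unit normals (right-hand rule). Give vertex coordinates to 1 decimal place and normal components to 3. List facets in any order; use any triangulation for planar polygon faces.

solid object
 facet normal 0.779 -0.562 -0.279
  outer loop
   vertex 4.0 2.8 0.1
   vertex 5.8 4.4 1.9
   vertex 4.1 0.6 4.8
  endloop
 endfacet
 facet normal -0.182 0.299 0.937
  outer loop
   vertex 2.3 4.2 3.3
   vertex 0.2 0.1 4.2
   vertex 4.1 0.6 4.8
  endloop
 endfacet
 facet normal 0.299 0.491 0.818
  outer loop
   vertex 2.3 4.2 3.3
   vertex 4.1 0.6 4.8
   vertex 5.8 4.4 1.9
  endloop
 endfacet
 facet normal -0.246 0.833 -0.495
  outer loop
   vertex 2.3 4.2 3.3
   vertex 5.8 4.4 1.9
   vertex 4.0 2.8 0.1
  endloop
 endfacet
 facet normal 0.173 -0.918 -0.357
  outer loop
   vertex 2.6 1.6 1.5
   vertex 4.1 0.6 4.8
   vertex 0.2 0.1 4.2
  endloop
 endfacet
 facet normal 0.325 -0.854 -0.407
  outer loop
   vertex 2.6 1.6 1.5
   vertex 4.0 2.8 0.1
   vertex 4.1 0.6 4.8
  endloop
 endfacet
 facet normal -0.790 0.285 -0.543
  outer loop
   vertex 2.6 1.6 1.5
   vertex 0.2 0.1 4.2
   vertex 2.3 4.2 3.3
  endloop
 endfacet
 facet normal -0.789 0.286 -0.544
  outer loop
   vertex 2.6 1.6 1.5
   vertex 2.3 4.2 3.3
   vertex 4.0 2.8 0.1
  endloop
 endfacet
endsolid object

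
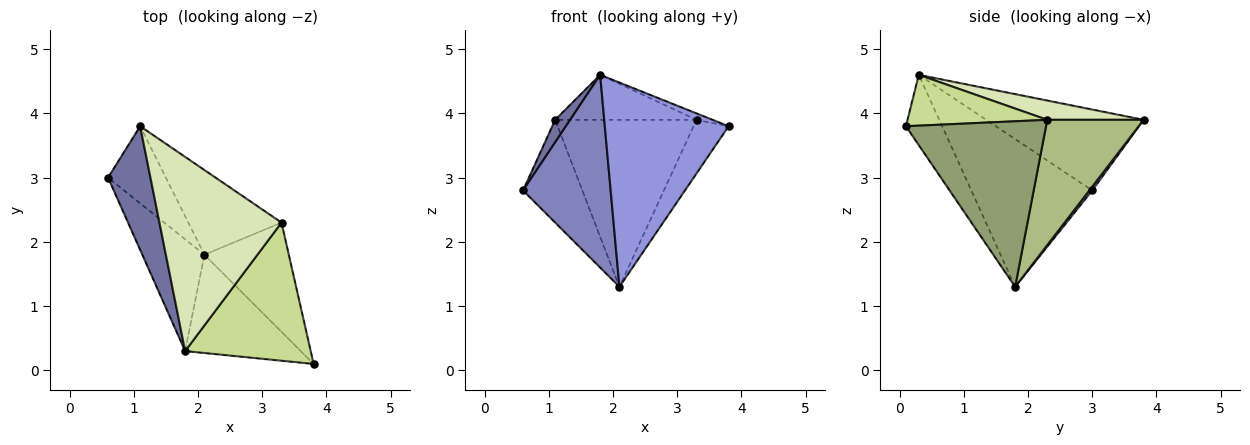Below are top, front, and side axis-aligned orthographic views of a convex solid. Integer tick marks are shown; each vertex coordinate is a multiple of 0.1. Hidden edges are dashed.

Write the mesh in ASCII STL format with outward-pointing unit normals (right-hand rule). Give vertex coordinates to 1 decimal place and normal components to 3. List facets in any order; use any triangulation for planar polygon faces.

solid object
 facet normal -0.883 -0.084 0.462
  outer loop
   vertex 1.1 3.8 3.9
   vertex 0.6 3.0 2.8
   vertex 1.8 0.3 4.6
  endloop
 endfacet
 facet normal -0.767 -0.555 -0.322
  outer loop
   vertex 2.1 1.8 1.3
   vertex 1.8 0.3 4.6
   vertex 0.6 3.0 2.8
  endloop
 endfacet
 facet normal -0.255 -0.871 -0.419
  outer loop
   vertex 2.1 1.8 1.3
   vertex 3.8 0.1 3.8
   vertex 1.8 0.3 4.6
  endloop
 endfacet
 facet normal 0.040 0.799 -0.600
  outer loop
   vertex 2.1 1.8 1.3
   vertex 0.6 3.0 2.8
   vertex 1.1 3.8 3.9
  endloop
 endfacet
 facet normal 0.870 0.218 -0.443
  outer loop
   vertex 3.3 2.3 3.9
   vertex 3.8 0.1 3.8
   vertex 2.1 1.8 1.3
  endloop
 endfacet
 facet normal 0.520 0.762 -0.386
  outer loop
   vertex 3.3 2.3 3.9
   vertex 2.1 1.8 1.3
   vertex 1.1 3.8 3.9
  endloop
 endfacet
 facet normal 0.375 0.043 0.926
  outer loop
   vertex 3.3 2.3 3.9
   vertex 1.8 0.3 4.6
   vertex 3.8 0.1 3.8
  endloop
 endfacet
 facet normal 0.152 0.223 0.963
  outer loop
   vertex 3.3 2.3 3.9
   vertex 1.1 3.8 3.9
   vertex 1.8 0.3 4.6
  endloop
 endfacet
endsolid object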